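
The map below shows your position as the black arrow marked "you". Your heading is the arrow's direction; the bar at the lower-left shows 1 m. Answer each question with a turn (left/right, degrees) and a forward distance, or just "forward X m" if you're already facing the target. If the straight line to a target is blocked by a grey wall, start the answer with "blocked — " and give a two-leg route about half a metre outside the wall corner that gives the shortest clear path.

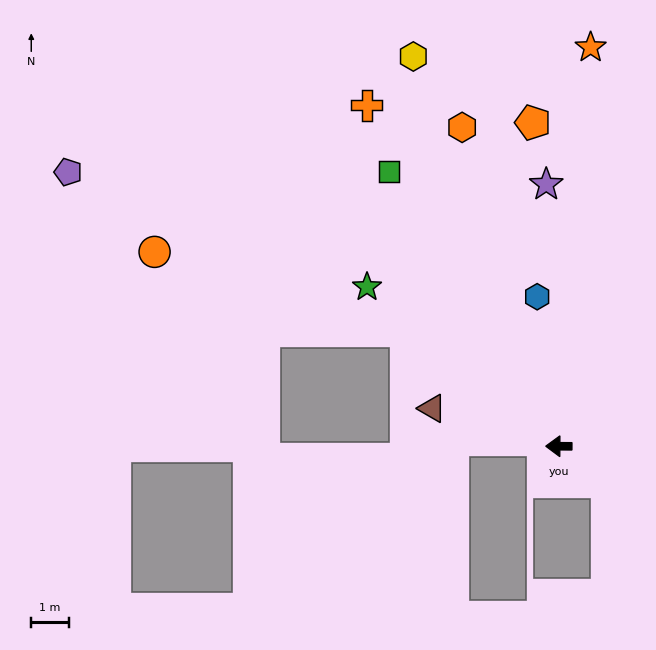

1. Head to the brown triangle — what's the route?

turn right 16°, forward 3.5 m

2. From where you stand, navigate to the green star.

turn right 39°, forward 6.7 m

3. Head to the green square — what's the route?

turn right 58°, forward 8.7 m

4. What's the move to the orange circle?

blocked — turn right 37°, forward 5.1 m, then turn left 20°, forward 7.1 m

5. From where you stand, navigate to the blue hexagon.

turn right 81°, forward 4.1 m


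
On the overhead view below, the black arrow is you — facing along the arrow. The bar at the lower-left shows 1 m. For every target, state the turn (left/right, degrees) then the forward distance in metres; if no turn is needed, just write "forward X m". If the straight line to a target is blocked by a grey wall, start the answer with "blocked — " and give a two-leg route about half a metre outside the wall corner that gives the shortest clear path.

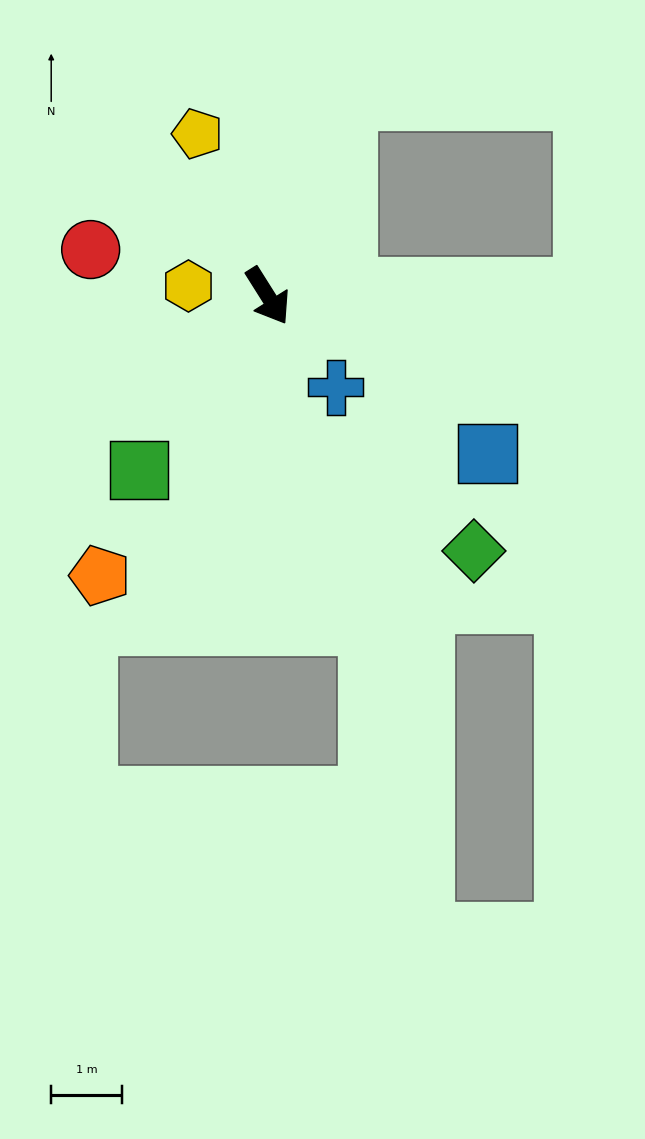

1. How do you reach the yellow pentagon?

turn left 171°, forward 2.5 m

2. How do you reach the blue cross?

turn left 5°, forward 1.6 m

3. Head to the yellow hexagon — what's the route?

turn right 129°, forward 1.1 m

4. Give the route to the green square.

turn right 69°, forward 3.1 m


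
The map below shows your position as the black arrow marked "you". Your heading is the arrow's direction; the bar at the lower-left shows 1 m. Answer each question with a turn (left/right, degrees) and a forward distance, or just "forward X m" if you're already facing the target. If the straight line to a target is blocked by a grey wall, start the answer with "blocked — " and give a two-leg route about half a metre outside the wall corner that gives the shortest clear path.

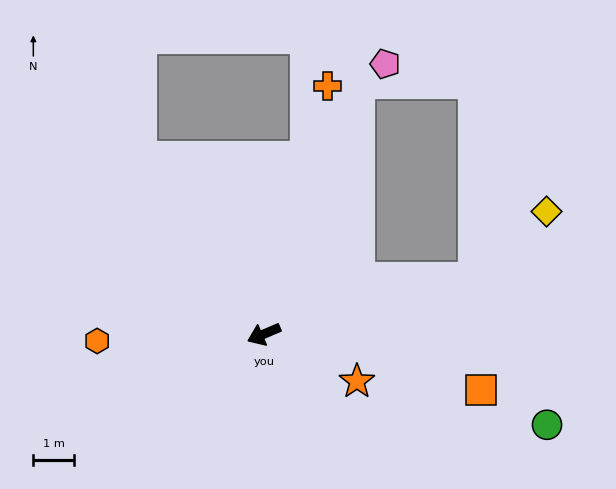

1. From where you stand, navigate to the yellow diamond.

blocked — turn left 172°, forward 5.4 m, then turn left 28°, forward 2.4 m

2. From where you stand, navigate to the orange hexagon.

turn right 21°, forward 4.1 m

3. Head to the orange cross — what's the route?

turn right 127°, forward 6.3 m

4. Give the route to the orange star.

turn left 130°, forward 2.6 m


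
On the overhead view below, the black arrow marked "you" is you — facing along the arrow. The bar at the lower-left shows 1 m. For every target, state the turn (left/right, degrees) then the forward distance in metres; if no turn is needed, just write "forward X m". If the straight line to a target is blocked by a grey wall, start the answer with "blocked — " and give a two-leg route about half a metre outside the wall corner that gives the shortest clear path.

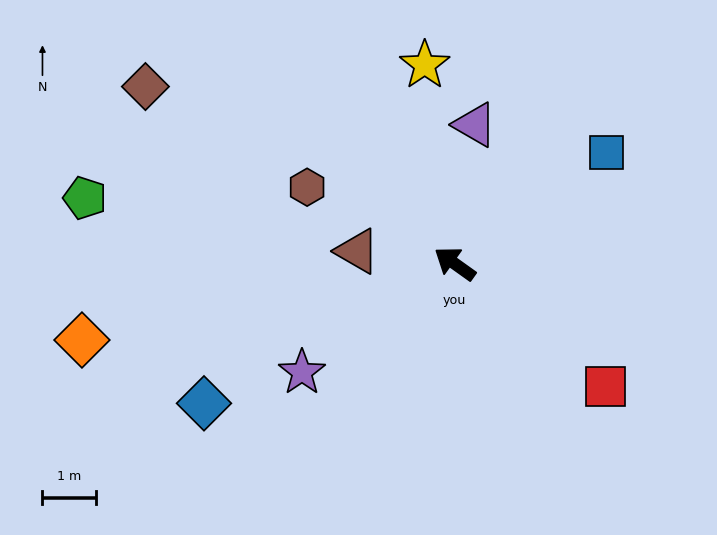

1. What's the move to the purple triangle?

turn right 63°, forward 2.6 m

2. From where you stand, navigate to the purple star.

turn left 71°, forward 3.5 m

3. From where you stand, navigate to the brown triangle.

turn left 28°, forward 1.8 m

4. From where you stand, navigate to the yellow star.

turn right 46°, forward 3.7 m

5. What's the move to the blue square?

turn right 108°, forward 3.5 m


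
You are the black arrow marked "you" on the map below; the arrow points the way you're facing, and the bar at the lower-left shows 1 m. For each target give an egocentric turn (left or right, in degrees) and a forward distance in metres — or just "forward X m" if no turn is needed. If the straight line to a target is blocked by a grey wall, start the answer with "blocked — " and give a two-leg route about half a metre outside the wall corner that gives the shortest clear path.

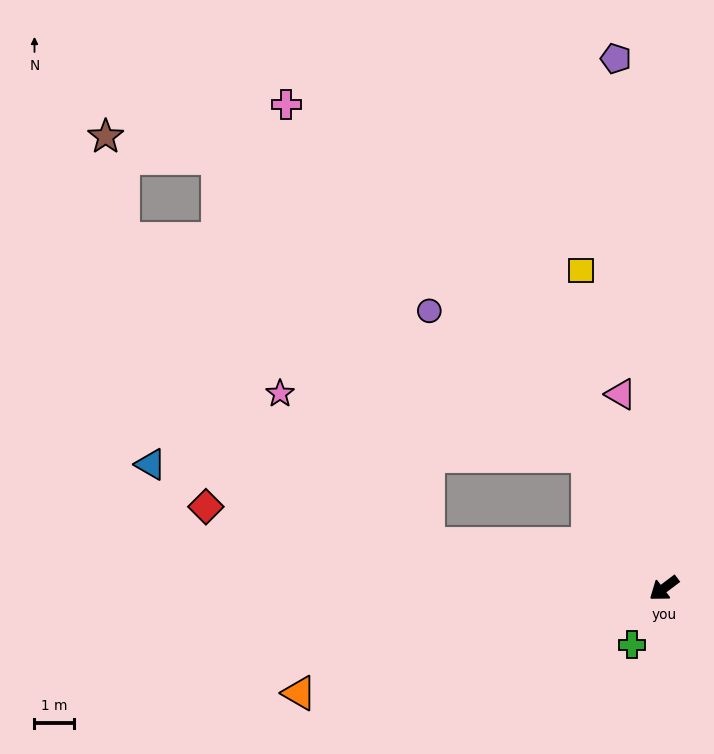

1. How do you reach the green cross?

turn left 24°, forward 1.7 m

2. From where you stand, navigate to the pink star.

blocked — turn right 48°, forward 6.1 m, then turn right 34°, forward 5.4 m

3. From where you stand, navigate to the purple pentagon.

turn right 122°, forward 13.5 m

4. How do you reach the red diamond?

turn right 47°, forward 11.8 m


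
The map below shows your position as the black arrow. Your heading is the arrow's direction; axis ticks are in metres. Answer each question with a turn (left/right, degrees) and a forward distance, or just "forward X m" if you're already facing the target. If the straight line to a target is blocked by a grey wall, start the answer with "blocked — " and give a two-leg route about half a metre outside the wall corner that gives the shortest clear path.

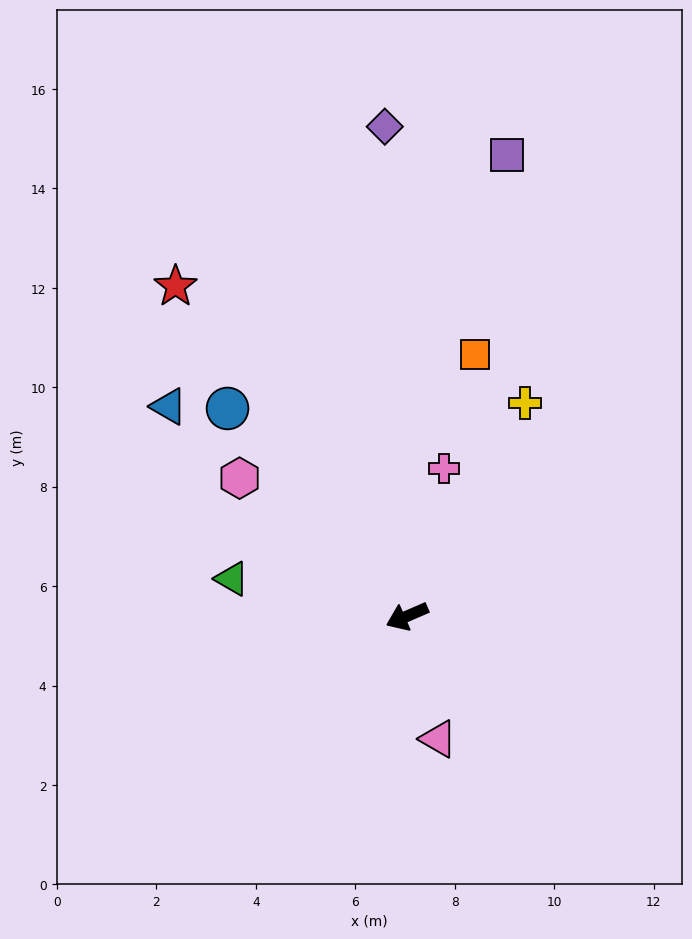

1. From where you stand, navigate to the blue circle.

turn right 73°, forward 5.5 m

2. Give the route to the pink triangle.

turn left 81°, forward 2.5 m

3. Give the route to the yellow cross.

turn right 142°, forward 4.9 m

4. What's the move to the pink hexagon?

turn right 63°, forward 4.4 m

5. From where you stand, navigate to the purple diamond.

turn right 111°, forward 9.9 m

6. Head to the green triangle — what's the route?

turn right 36°, forward 3.6 m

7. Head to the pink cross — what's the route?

turn right 127°, forward 3.1 m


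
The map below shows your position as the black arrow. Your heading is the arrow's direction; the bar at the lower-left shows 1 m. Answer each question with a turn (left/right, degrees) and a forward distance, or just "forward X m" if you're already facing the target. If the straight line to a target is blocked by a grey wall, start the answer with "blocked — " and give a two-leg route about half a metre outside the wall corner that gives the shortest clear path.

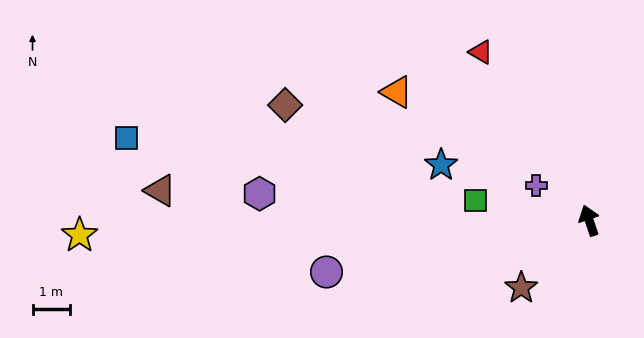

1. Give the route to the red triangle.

turn left 14°, forward 5.3 m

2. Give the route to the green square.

turn left 62°, forward 3.1 m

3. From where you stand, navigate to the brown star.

turn left 116°, forward 2.5 m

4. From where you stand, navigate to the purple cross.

turn left 38°, forward 1.7 m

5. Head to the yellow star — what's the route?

turn left 73°, forward 13.6 m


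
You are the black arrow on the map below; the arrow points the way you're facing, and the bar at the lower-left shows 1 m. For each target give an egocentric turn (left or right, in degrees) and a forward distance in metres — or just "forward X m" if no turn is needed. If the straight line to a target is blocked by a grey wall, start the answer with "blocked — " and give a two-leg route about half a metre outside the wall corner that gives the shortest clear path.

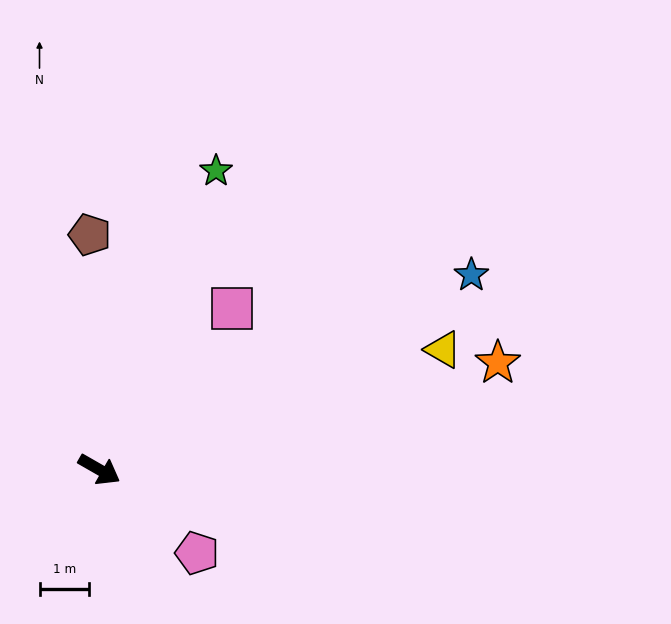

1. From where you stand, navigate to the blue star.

turn left 57°, forward 8.4 m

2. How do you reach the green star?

turn left 98°, forward 6.4 m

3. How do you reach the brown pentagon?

turn left 122°, forward 4.7 m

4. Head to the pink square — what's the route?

turn left 80°, forward 4.2 m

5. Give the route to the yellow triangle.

turn left 49°, forward 7.3 m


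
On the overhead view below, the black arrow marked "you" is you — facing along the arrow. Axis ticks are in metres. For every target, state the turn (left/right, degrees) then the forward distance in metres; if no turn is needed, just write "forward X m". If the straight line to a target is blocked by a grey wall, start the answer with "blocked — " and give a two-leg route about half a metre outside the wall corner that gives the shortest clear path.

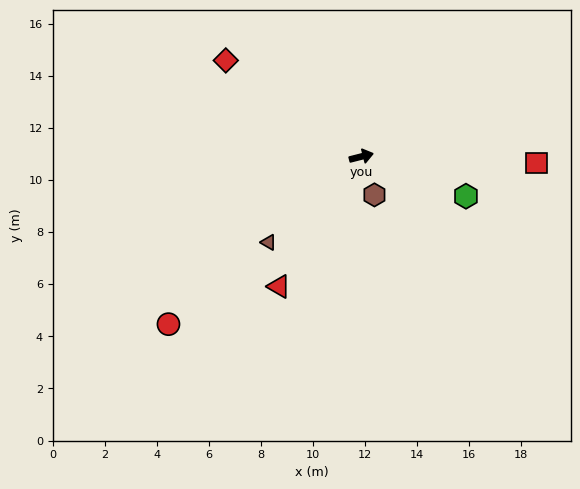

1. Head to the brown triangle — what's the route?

turn right 151°, forward 4.9 m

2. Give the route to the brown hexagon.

turn right 85°, forward 1.6 m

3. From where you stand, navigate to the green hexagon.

turn right 35°, forward 4.3 m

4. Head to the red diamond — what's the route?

turn left 130°, forward 6.4 m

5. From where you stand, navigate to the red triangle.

turn right 137°, forward 5.9 m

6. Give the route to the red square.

turn right 16°, forward 6.7 m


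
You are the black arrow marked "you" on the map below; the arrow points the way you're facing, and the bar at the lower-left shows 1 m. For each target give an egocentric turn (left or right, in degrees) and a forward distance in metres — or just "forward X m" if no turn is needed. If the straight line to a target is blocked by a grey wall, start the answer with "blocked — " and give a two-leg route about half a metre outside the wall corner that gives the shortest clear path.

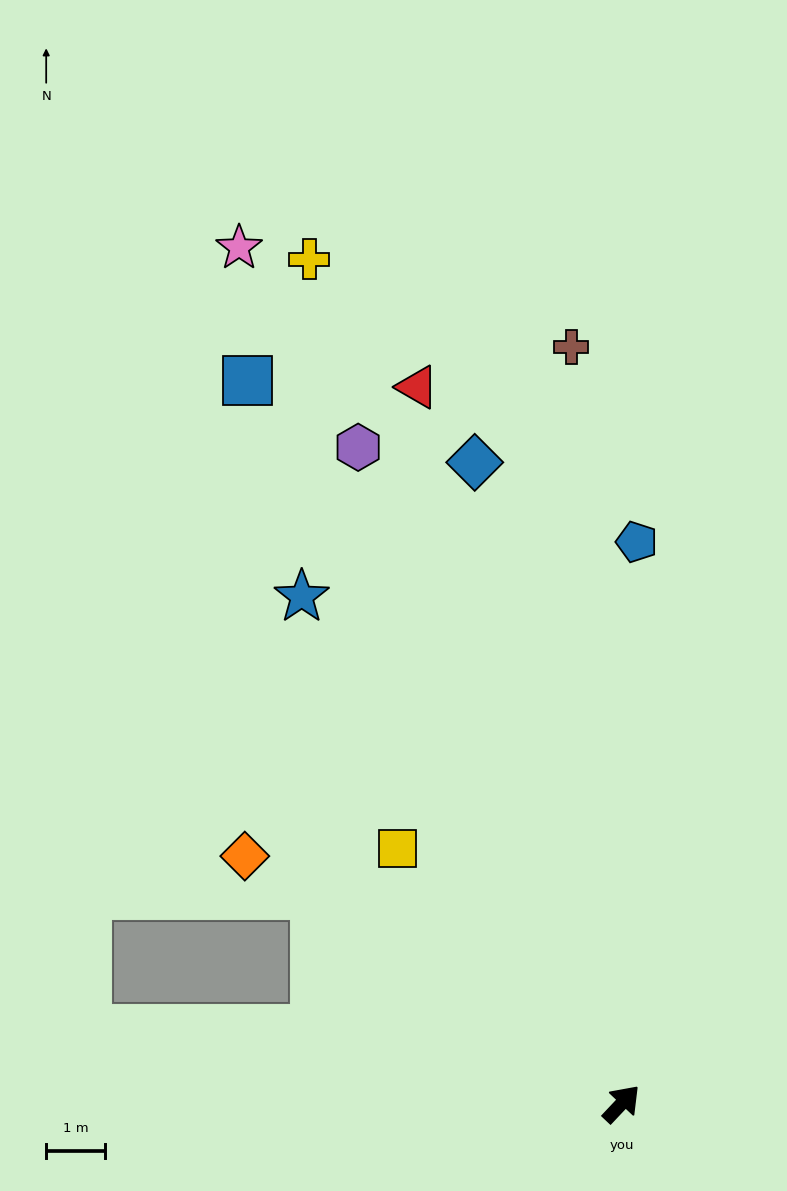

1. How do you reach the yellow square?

turn left 85°, forward 5.7 m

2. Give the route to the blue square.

turn left 71°, forward 13.7 m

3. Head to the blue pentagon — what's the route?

turn left 42°, forward 9.5 m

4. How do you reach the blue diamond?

turn left 56°, forward 11.1 m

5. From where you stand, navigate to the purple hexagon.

turn left 65°, forward 11.9 m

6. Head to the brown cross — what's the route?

turn left 47°, forward 12.8 m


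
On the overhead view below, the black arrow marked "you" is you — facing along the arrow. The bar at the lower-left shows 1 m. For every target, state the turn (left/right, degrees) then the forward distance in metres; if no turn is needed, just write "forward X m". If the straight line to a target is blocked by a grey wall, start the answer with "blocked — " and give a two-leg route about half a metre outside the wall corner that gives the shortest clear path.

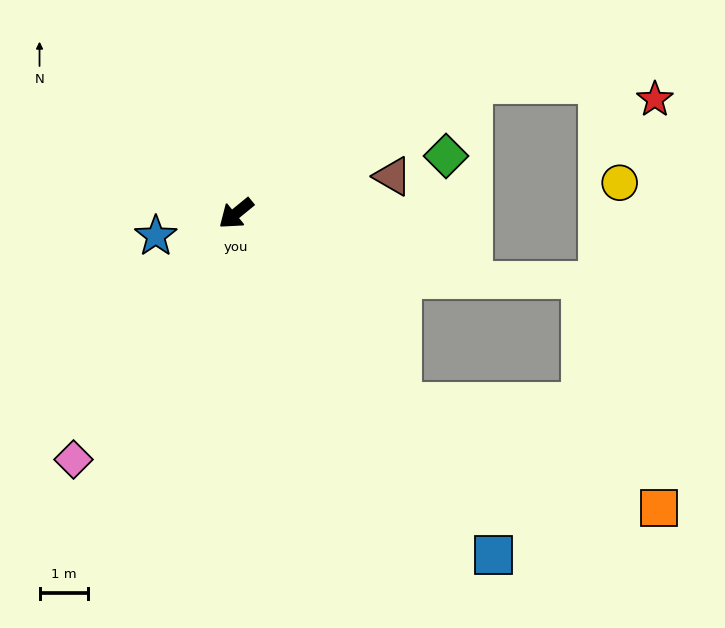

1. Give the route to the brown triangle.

turn left 154°, forward 3.3 m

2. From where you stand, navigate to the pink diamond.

turn left 17°, forward 6.1 m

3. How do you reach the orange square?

blocked — turn left 92°, forward 5.2 m, then turn left 27°, forward 5.8 m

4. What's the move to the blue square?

turn left 88°, forward 8.9 m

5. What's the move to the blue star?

turn right 24°, forward 1.7 m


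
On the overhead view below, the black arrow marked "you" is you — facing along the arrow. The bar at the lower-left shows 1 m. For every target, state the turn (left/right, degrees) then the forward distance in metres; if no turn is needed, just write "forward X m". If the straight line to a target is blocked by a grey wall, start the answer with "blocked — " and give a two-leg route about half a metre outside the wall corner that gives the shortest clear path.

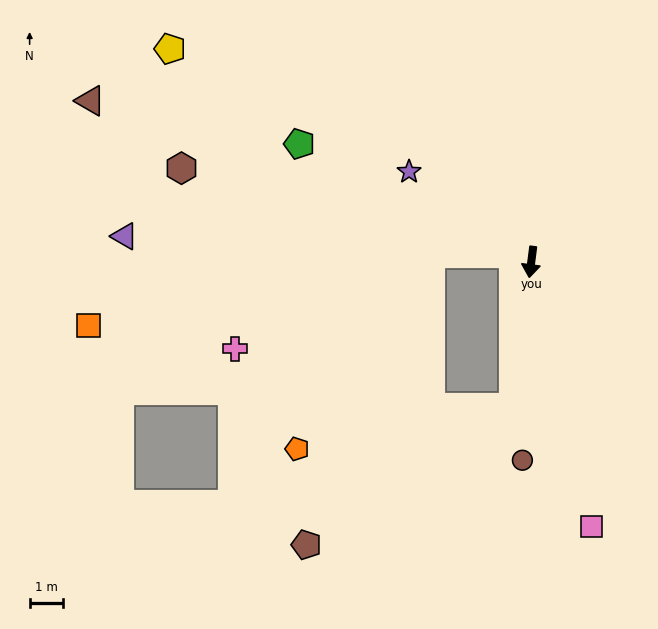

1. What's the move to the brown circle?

turn left 5°, forward 5.9 m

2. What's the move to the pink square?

turn left 20°, forward 8.1 m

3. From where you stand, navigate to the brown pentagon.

blocked — forward 4.3 m, then turn right 49°, forward 7.4 m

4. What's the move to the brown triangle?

turn right 103°, forward 14.0 m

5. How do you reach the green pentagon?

turn right 110°, forward 7.7 m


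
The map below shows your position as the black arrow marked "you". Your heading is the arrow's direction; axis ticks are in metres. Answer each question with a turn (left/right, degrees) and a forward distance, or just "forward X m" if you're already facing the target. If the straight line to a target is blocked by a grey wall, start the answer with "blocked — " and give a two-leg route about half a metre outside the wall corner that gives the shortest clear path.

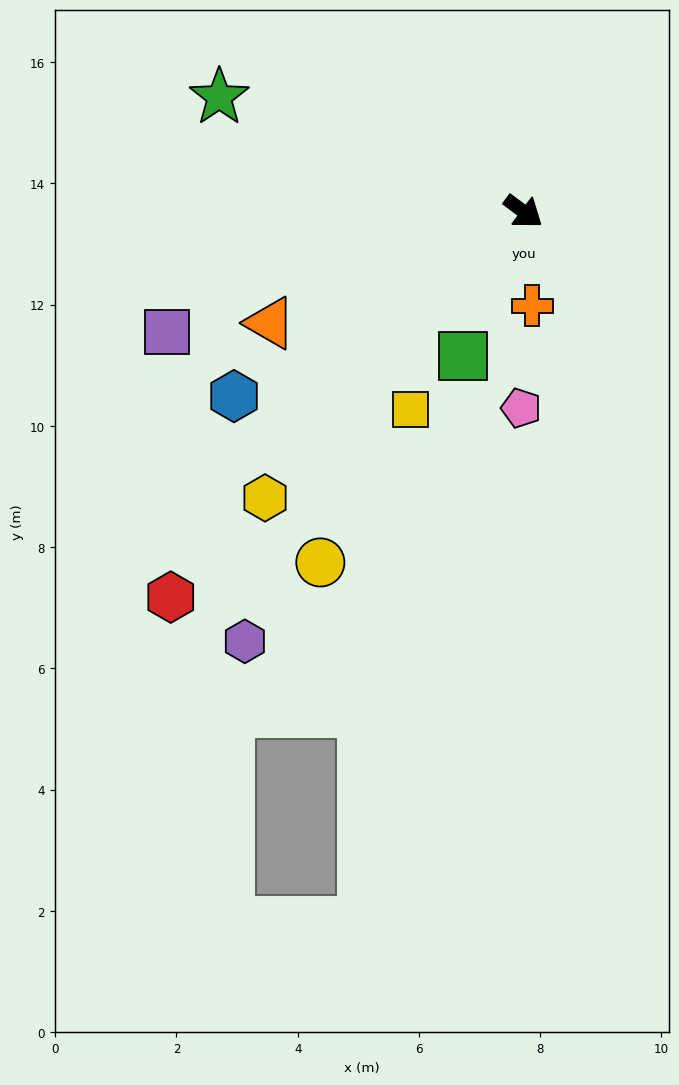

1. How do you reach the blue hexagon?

turn right 111°, forward 5.7 m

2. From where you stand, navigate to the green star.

turn right 164°, forward 5.4 m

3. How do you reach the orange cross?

turn right 48°, forward 1.6 m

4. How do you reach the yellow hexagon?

turn right 95°, forward 6.4 m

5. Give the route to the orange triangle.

turn right 120°, forward 4.6 m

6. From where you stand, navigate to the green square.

turn right 76°, forward 2.6 m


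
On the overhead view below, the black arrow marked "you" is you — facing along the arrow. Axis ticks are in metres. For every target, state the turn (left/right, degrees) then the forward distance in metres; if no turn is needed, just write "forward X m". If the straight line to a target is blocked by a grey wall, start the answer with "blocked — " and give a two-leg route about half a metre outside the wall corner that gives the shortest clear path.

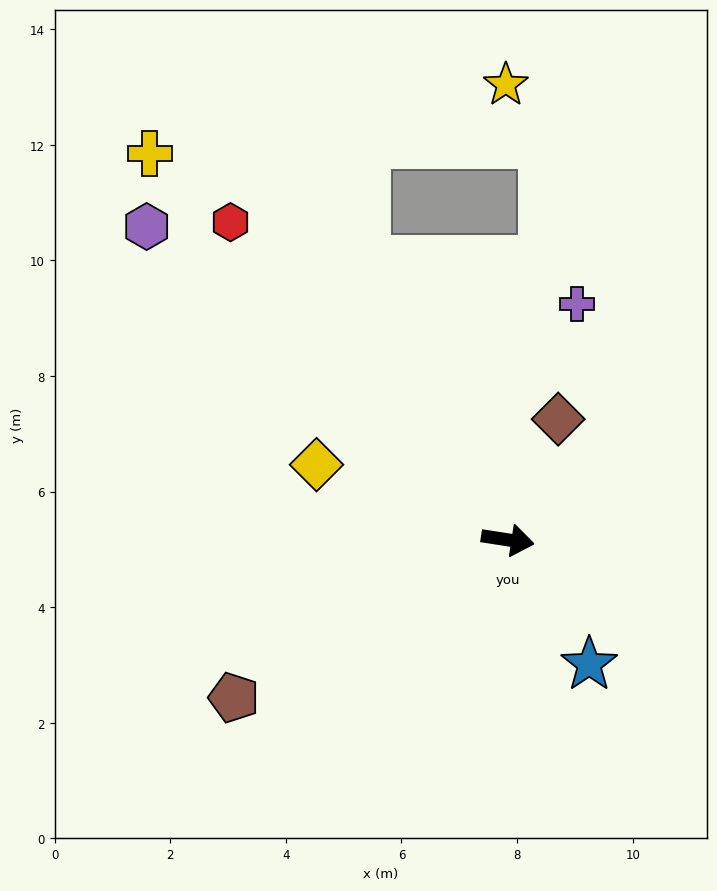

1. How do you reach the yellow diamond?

turn left 167°, forward 3.6 m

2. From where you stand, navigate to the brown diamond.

turn left 76°, forward 2.3 m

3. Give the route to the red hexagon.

turn left 140°, forward 7.3 m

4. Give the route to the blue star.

turn right 48°, forward 2.6 m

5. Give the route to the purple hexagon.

turn left 148°, forward 8.3 m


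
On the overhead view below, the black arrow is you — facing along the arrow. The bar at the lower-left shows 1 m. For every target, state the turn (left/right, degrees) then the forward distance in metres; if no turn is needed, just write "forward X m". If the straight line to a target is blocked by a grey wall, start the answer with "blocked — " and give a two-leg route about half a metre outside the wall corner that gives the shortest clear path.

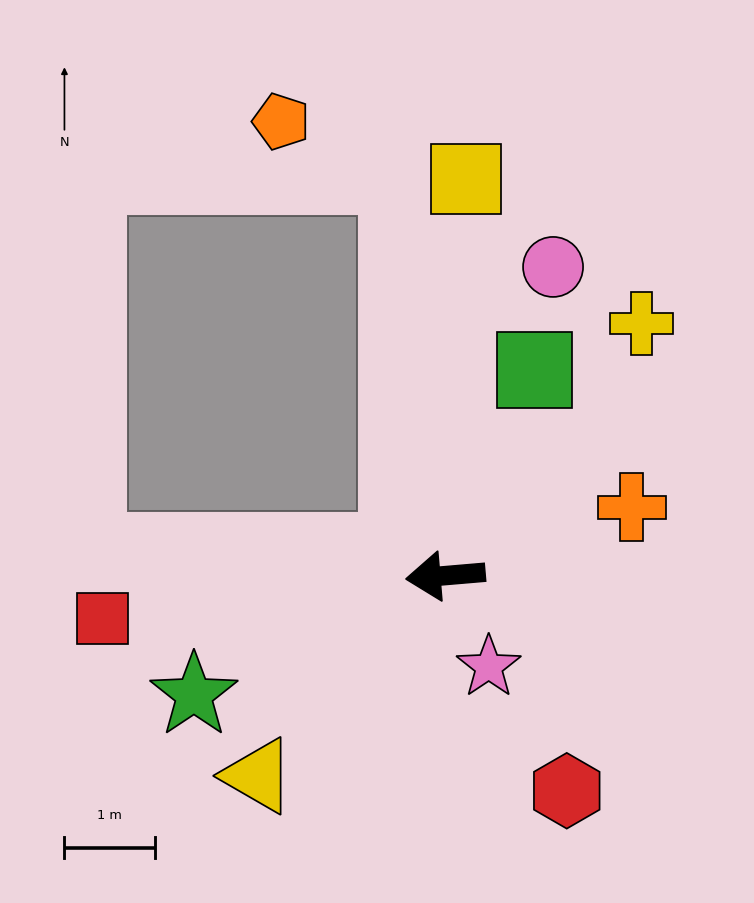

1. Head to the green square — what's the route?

turn right 118°, forward 2.5 m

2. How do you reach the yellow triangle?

turn left 42°, forward 3.0 m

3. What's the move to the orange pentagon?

blocked — turn right 88°, forward 4.5 m, then turn left 58°, forward 1.4 m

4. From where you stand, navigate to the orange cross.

turn right 165°, forward 2.2 m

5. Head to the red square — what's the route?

turn left 2°, forward 3.8 m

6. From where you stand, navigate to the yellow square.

turn right 98°, forward 4.4 m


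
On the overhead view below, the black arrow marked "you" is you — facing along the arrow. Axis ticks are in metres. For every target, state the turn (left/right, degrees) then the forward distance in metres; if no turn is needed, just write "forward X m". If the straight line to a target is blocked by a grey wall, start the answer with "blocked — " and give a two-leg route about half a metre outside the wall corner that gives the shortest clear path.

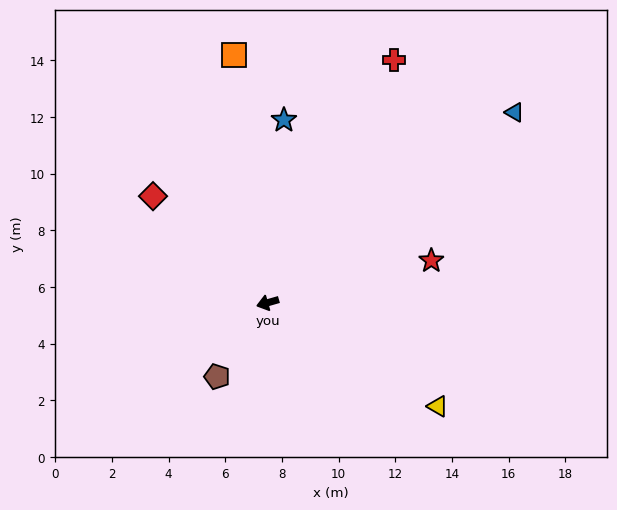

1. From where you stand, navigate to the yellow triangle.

turn left 133°, forward 7.0 m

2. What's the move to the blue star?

turn right 111°, forward 6.5 m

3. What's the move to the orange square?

turn right 98°, forward 8.8 m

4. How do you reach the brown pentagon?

turn left 40°, forward 3.2 m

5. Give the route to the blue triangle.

turn right 158°, forward 11.0 m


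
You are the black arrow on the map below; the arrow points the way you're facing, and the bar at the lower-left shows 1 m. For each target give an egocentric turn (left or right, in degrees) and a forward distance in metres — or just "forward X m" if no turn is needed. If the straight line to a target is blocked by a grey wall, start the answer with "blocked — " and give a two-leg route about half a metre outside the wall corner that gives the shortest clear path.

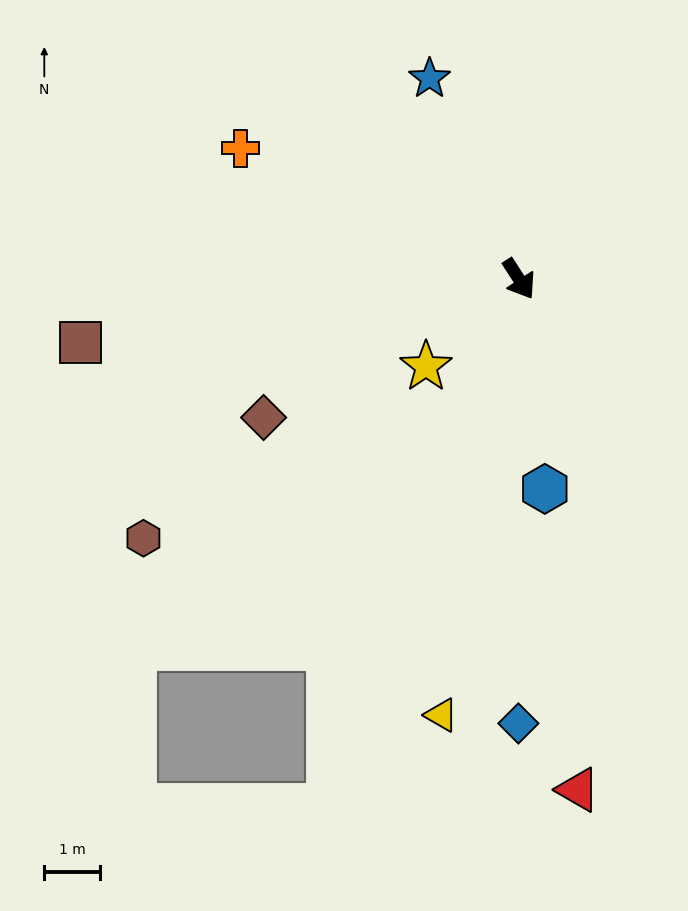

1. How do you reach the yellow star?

turn right 80°, forward 2.3 m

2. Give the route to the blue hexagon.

turn right 26°, forward 3.8 m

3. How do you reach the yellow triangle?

turn right 43°, forward 8.0 m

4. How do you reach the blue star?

turn left 171°, forward 4.0 m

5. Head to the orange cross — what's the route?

turn right 148°, forward 5.6 m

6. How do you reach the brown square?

turn right 115°, forward 8.0 m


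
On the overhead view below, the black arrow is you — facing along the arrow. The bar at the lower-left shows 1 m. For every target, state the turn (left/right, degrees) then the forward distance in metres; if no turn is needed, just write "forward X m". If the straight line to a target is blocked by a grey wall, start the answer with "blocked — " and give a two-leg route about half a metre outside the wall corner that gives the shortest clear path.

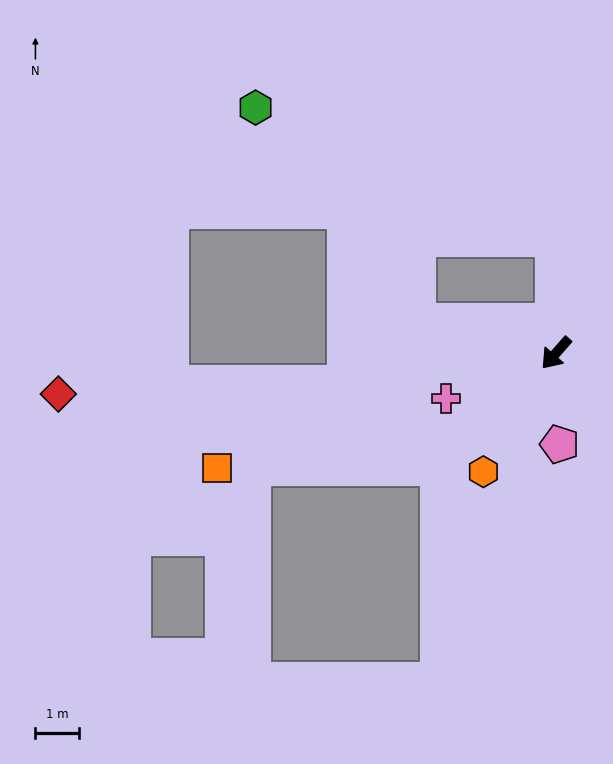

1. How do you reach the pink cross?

turn right 26°, forward 2.7 m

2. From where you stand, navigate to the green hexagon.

blocked — turn right 137°, forward 2.6 m, then turn left 64°, forward 7.5 m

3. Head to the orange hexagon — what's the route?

turn left 10°, forward 3.2 m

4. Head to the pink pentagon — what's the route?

turn left 43°, forward 2.1 m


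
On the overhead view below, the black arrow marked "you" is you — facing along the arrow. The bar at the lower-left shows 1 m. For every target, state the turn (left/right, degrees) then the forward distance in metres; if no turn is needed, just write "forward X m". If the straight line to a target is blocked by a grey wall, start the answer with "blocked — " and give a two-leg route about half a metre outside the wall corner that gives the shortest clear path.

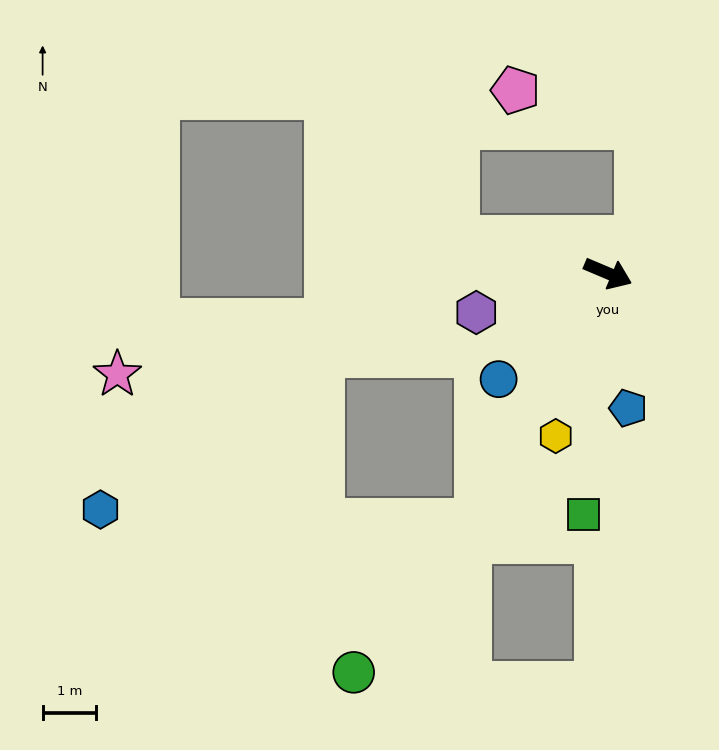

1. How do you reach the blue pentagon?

turn right 59°, forward 2.5 m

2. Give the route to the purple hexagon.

turn right 141°, forward 2.6 m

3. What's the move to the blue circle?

turn right 113°, forward 2.8 m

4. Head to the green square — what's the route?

turn right 73°, forward 4.5 m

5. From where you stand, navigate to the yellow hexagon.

turn right 85°, forward 3.2 m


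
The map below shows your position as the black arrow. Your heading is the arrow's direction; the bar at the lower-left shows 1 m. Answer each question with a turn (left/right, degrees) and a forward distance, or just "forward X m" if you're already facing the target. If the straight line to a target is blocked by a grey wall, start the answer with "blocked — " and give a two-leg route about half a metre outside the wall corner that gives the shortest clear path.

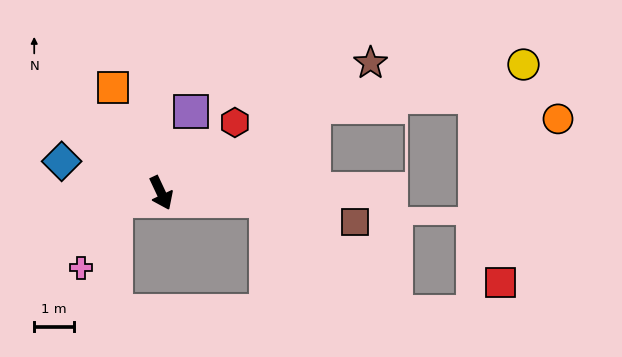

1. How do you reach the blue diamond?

turn right 133°, forward 2.6 m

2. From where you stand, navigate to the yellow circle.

blocked — turn left 94°, forward 4.4 m, then turn right 18°, forward 5.4 m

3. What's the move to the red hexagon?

turn left 109°, forward 2.6 m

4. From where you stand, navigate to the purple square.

turn left 135°, forward 2.2 m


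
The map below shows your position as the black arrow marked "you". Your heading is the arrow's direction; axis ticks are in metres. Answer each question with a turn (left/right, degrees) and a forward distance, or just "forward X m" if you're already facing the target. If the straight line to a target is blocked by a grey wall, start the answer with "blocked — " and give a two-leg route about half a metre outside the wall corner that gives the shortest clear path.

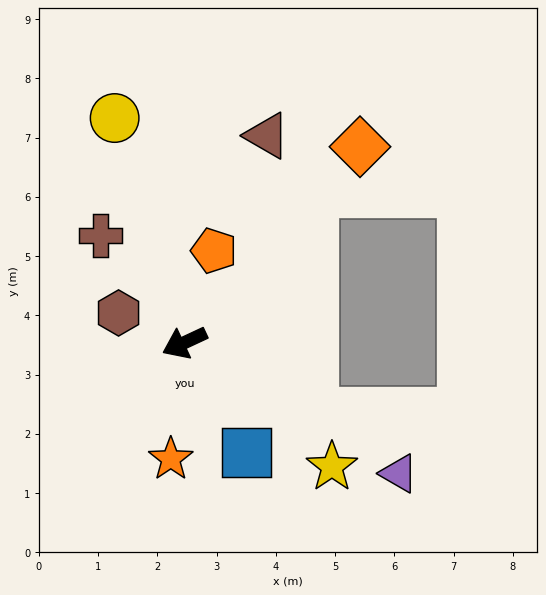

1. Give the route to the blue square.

turn left 95°, forward 2.1 m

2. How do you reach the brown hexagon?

turn right 49°, forward 1.2 m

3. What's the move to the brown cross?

turn right 77°, forward 2.3 m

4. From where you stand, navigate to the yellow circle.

turn right 98°, forward 4.0 m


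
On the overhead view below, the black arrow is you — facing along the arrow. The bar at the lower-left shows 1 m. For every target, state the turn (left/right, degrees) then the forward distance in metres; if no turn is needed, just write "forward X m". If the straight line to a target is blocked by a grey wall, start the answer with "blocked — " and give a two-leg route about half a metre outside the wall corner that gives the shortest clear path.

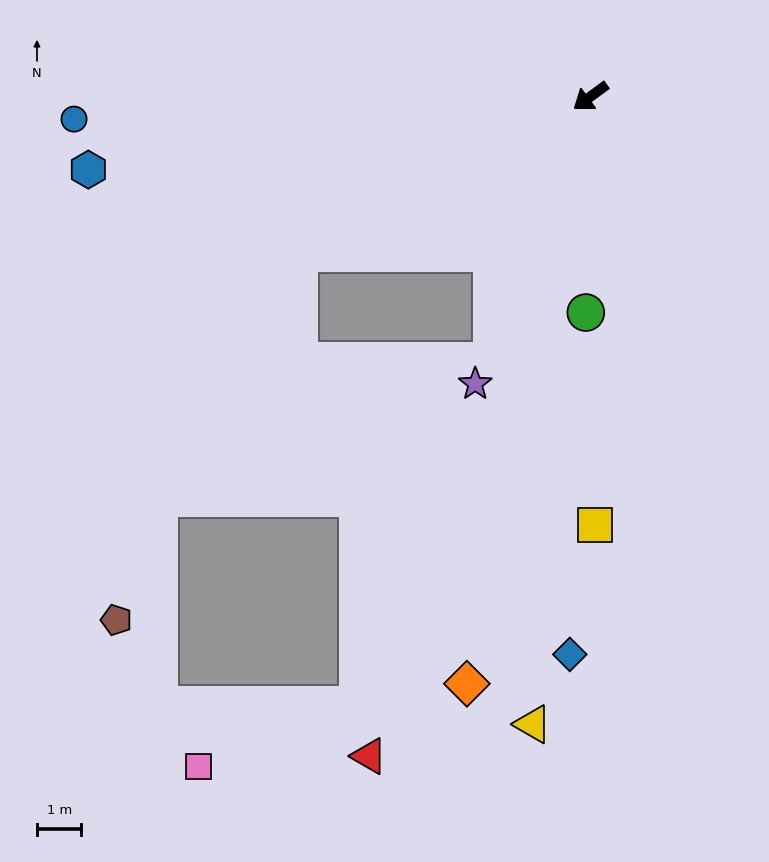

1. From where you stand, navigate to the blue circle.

turn right 34°, forward 11.7 m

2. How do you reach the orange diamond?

turn left 42°, forward 13.5 m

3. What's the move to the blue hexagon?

turn right 28°, forward 11.4 m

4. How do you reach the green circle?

turn left 53°, forward 4.9 m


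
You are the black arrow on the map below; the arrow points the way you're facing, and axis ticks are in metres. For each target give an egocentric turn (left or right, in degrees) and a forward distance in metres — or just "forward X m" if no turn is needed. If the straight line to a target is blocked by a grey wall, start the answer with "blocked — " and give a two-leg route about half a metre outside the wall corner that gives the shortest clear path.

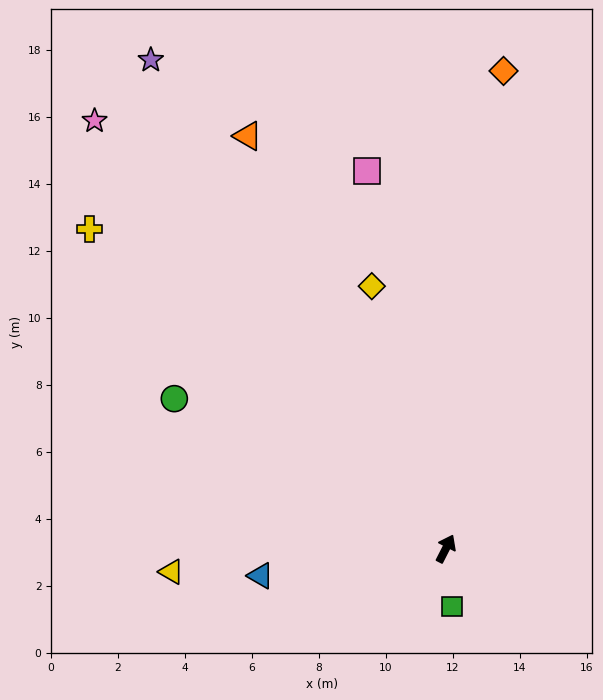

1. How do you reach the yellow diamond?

turn left 43°, forward 8.1 m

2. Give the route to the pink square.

turn left 39°, forward 11.5 m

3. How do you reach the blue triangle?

turn left 125°, forward 5.6 m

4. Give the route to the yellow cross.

turn left 75°, forward 14.3 m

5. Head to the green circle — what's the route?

turn left 88°, forward 9.3 m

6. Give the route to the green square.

turn right 147°, forward 1.7 m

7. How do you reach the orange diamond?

turn left 20°, forward 14.4 m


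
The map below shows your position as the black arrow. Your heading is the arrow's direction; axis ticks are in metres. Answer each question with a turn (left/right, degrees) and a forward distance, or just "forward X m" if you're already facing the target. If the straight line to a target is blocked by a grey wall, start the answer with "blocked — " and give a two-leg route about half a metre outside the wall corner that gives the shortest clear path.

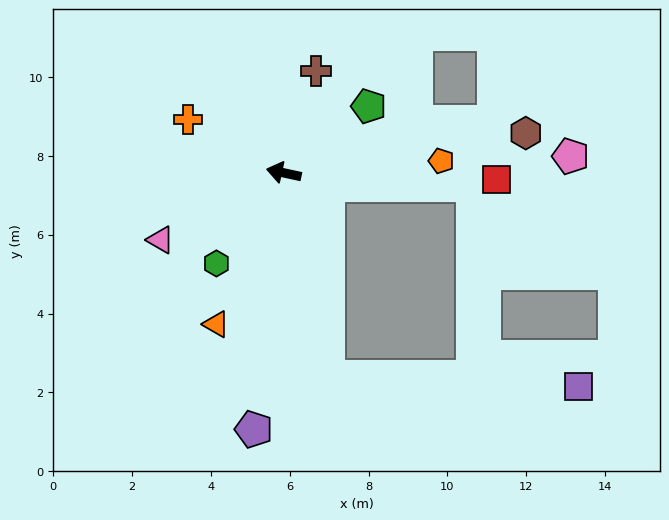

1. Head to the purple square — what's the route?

blocked — turn left 115°, forward 5.3 m, then turn left 75°, forward 6.4 m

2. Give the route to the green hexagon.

turn left 66°, forward 2.9 m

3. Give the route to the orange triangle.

turn left 78°, forward 4.2 m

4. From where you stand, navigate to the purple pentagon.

turn left 96°, forward 6.5 m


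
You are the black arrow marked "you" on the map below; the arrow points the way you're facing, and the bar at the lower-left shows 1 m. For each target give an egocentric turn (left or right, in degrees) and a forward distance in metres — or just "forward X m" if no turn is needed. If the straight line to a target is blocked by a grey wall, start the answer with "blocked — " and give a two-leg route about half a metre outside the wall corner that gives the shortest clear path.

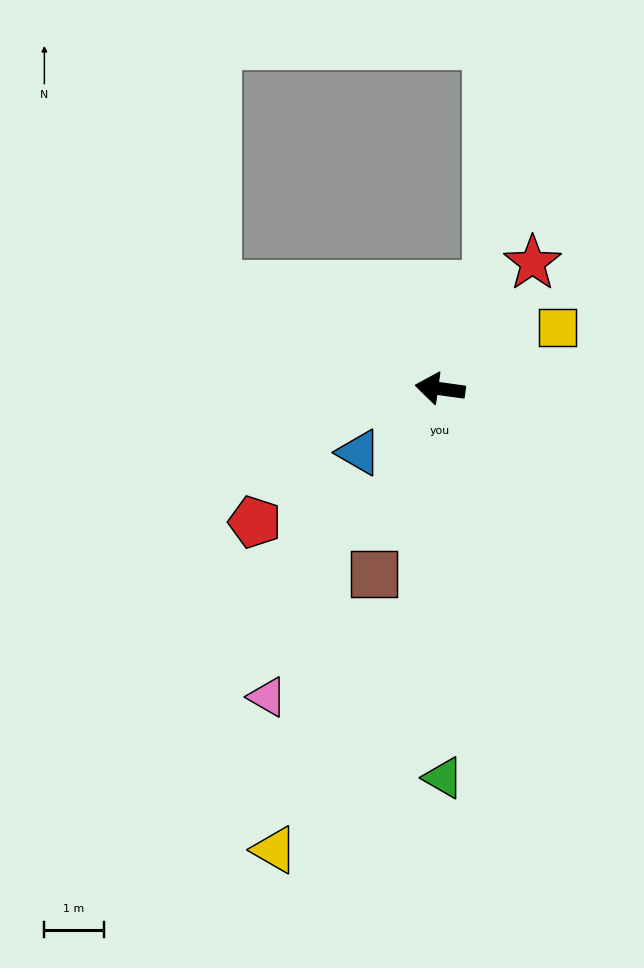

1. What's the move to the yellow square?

turn right 145°, forward 2.2 m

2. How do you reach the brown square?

turn left 78°, forward 3.3 m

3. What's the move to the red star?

turn right 118°, forward 2.6 m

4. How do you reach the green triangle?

turn left 98°, forward 6.6 m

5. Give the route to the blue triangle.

turn left 46°, forward 1.7 m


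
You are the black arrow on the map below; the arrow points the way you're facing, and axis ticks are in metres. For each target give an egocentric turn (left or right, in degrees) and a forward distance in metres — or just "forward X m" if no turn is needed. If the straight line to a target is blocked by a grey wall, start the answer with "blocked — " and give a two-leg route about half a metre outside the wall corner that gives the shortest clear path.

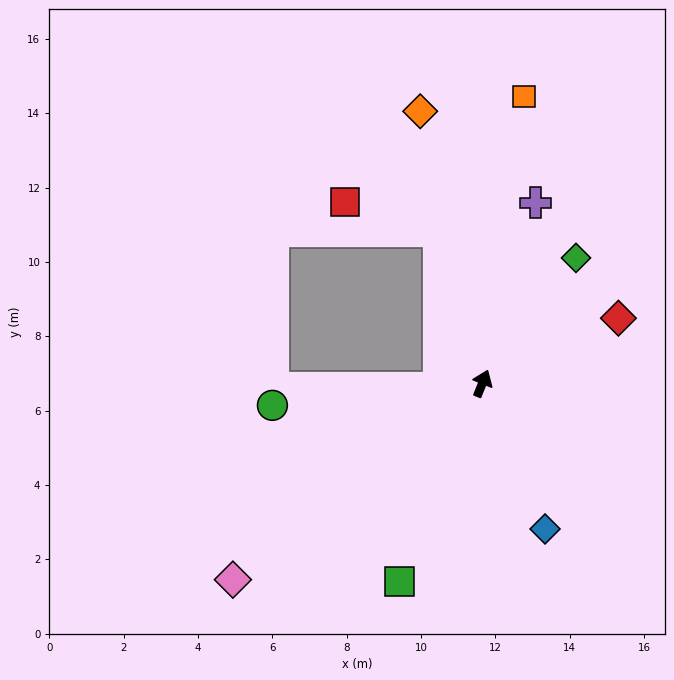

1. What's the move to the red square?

blocked — turn left 38°, forward 4.3 m, then turn left 57°, forward 2.6 m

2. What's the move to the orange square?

turn left 14°, forward 7.8 m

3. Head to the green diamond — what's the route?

turn right 15°, forward 4.2 m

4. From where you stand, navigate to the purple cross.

turn left 6°, forward 5.1 m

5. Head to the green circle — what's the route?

turn left 118°, forward 5.7 m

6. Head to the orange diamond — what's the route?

turn left 35°, forward 7.5 m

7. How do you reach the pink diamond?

turn left 150°, forward 8.5 m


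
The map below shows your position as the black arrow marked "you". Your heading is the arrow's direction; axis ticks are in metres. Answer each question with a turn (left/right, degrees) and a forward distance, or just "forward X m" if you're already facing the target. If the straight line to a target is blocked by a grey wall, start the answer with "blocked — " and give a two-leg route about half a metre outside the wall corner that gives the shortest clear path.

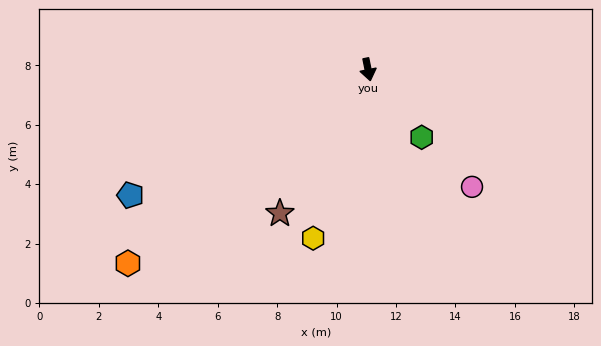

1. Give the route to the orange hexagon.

turn right 63°, forward 10.4 m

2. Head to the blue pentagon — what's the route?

turn right 74°, forward 9.0 m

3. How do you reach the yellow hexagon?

turn right 29°, forward 6.0 m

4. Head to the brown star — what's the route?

turn right 43°, forward 5.7 m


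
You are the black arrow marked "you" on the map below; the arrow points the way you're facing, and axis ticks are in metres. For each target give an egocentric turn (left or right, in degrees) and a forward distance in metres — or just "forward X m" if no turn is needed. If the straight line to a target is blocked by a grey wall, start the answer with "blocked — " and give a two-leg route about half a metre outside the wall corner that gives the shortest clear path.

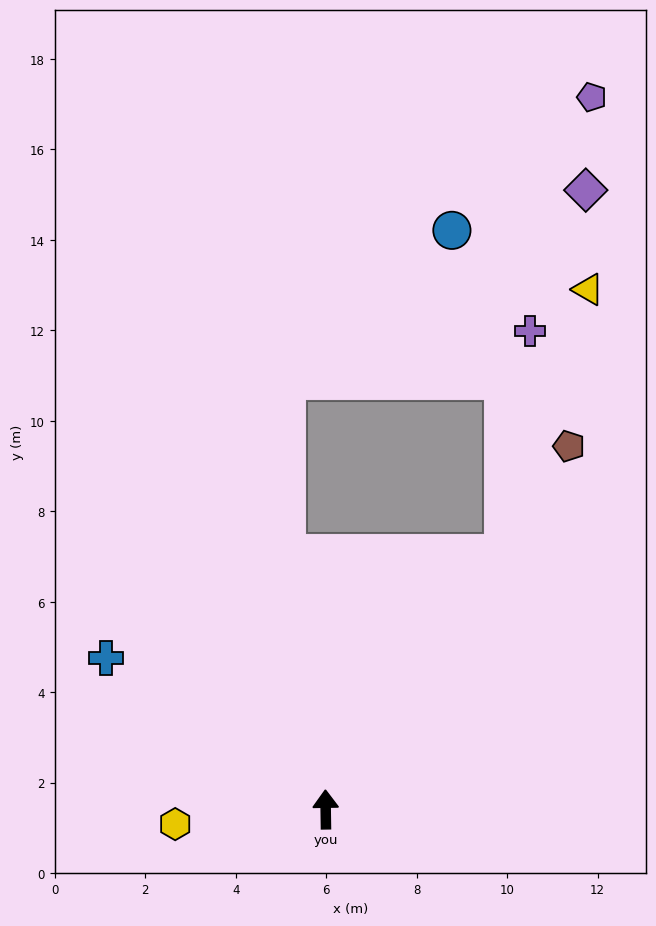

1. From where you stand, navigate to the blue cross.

turn left 55°, forward 5.9 m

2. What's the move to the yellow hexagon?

turn left 95°, forward 3.3 m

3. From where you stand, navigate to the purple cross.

blocked — turn right 36°, forward 6.9 m, then turn left 29°, forward 4.9 m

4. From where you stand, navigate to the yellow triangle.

blocked — turn right 36°, forward 6.9 m, then turn left 17°, forward 6.1 m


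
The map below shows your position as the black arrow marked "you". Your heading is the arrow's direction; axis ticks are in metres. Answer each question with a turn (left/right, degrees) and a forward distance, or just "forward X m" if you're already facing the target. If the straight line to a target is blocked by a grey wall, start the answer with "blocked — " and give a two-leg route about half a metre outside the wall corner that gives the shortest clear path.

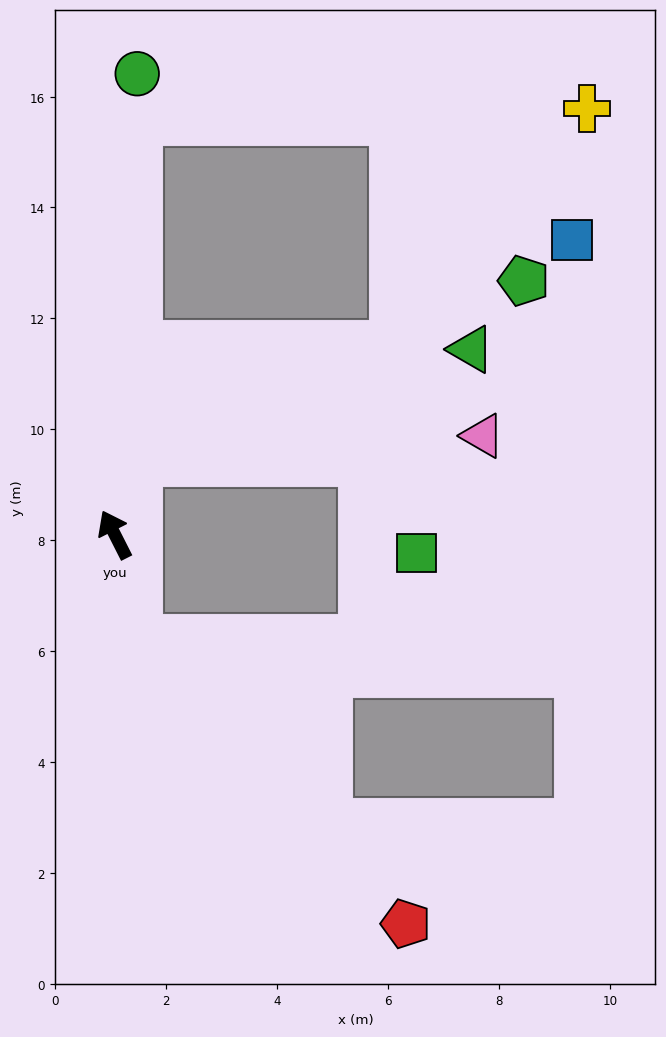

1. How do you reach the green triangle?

blocked — turn right 45°, forward 1.4 m, then turn right 53°, forward 6.3 m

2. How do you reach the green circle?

turn right 30°, forward 8.3 m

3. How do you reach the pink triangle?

blocked — turn right 45°, forward 1.4 m, then turn right 67°, forward 6.2 m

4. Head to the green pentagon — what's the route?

blocked — turn right 45°, forward 1.4 m, then turn right 47°, forward 7.7 m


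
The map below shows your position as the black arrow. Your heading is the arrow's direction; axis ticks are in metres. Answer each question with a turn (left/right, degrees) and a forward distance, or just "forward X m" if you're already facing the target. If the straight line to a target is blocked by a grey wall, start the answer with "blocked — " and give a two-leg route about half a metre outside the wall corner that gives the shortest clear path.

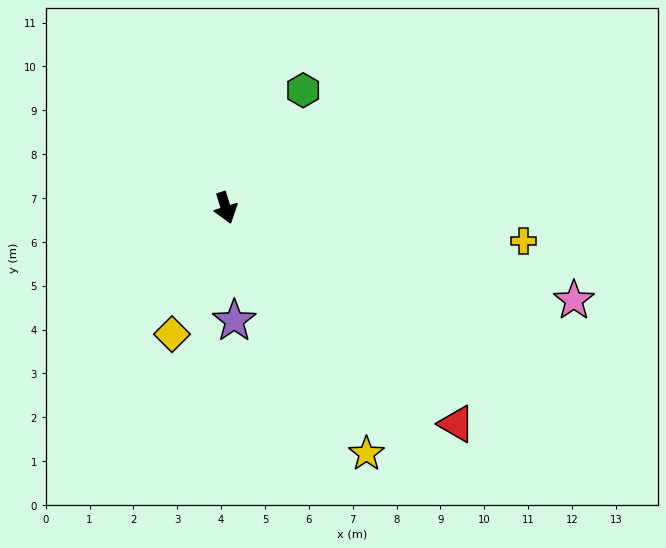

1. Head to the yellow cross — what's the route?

turn left 66°, forward 6.8 m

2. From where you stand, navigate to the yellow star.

turn left 12°, forward 6.5 m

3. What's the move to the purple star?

turn right 13°, forward 2.6 m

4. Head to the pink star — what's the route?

turn left 58°, forward 8.2 m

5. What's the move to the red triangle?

turn left 30°, forward 7.2 m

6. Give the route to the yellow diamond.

turn right 40°, forward 3.1 m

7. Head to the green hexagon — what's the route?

turn left 129°, forward 3.2 m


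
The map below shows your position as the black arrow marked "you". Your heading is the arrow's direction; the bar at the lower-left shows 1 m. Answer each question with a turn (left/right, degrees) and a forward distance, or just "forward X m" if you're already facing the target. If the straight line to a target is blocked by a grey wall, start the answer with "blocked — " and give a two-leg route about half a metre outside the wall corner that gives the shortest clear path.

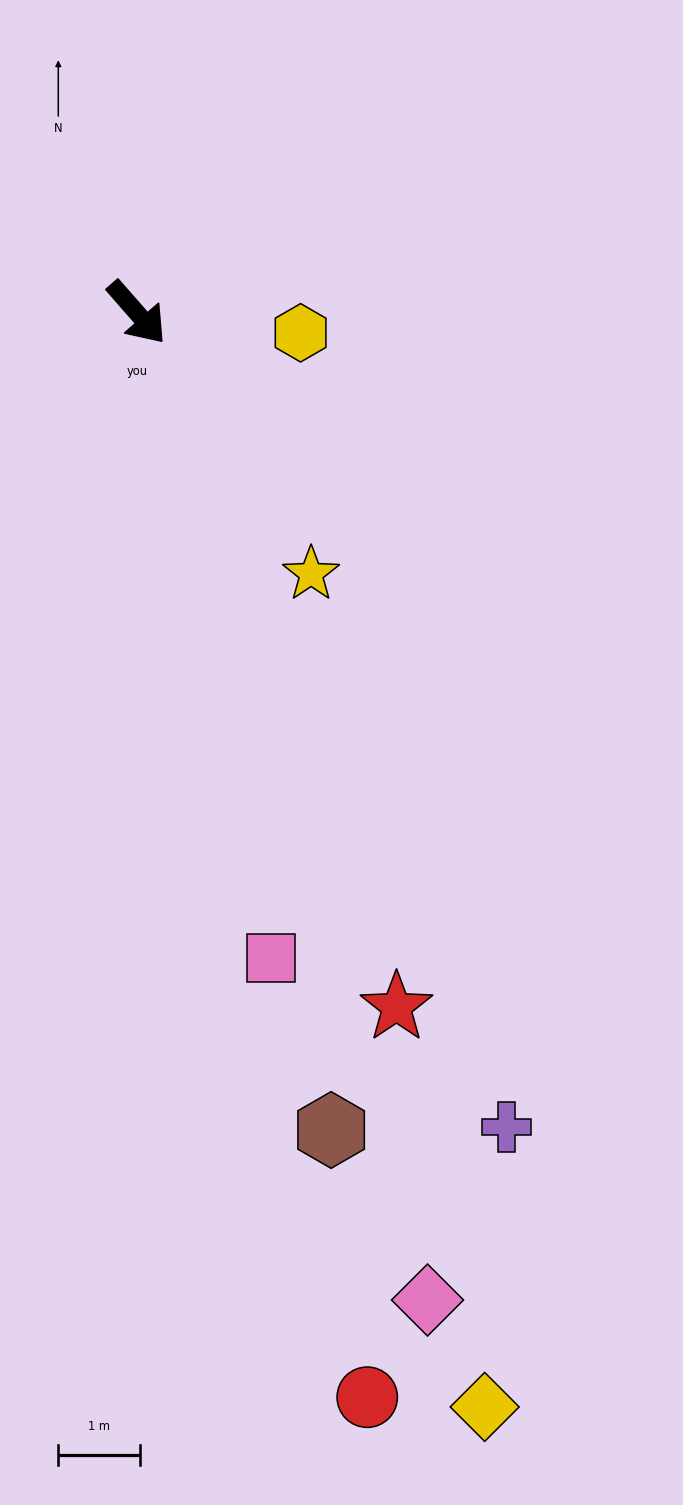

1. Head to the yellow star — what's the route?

turn right 7°, forward 3.8 m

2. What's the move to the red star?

turn right 21°, forward 9.1 m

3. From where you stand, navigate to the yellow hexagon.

turn left 42°, forward 2.0 m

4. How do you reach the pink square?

turn right 29°, forward 8.1 m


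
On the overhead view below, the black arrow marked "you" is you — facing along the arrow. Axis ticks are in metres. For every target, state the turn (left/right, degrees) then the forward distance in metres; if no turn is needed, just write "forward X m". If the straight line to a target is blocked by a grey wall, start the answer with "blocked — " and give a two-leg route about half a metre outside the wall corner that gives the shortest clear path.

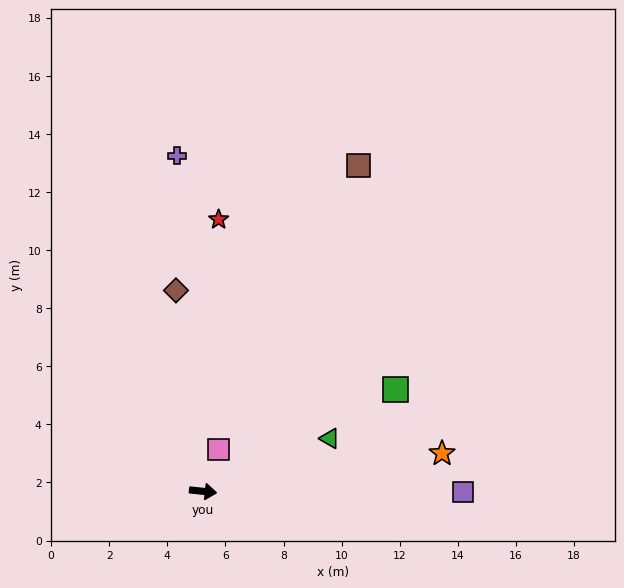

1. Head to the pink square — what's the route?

turn left 75°, forward 1.5 m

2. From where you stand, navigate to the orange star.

turn left 15°, forward 8.3 m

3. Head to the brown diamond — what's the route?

turn left 104°, forward 7.0 m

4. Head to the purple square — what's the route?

turn left 6°, forward 9.0 m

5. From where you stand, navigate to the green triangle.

turn left 29°, forward 4.7 m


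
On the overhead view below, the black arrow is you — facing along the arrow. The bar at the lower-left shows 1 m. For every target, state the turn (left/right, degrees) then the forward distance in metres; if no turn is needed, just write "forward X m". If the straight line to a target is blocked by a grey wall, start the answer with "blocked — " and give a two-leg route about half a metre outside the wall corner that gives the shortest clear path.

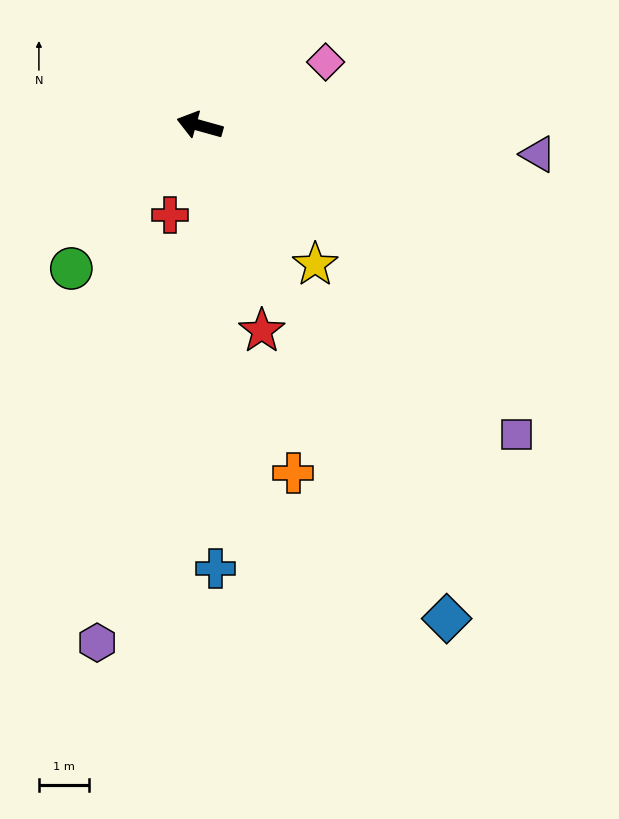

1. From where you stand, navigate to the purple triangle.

turn right 169°, forward 6.8 m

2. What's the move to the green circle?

turn left 64°, forward 3.9 m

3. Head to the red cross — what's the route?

turn left 87°, forward 1.9 m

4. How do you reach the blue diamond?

turn left 132°, forward 11.1 m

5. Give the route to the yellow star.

turn left 145°, forward 3.6 m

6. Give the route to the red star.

turn left 122°, forward 4.3 m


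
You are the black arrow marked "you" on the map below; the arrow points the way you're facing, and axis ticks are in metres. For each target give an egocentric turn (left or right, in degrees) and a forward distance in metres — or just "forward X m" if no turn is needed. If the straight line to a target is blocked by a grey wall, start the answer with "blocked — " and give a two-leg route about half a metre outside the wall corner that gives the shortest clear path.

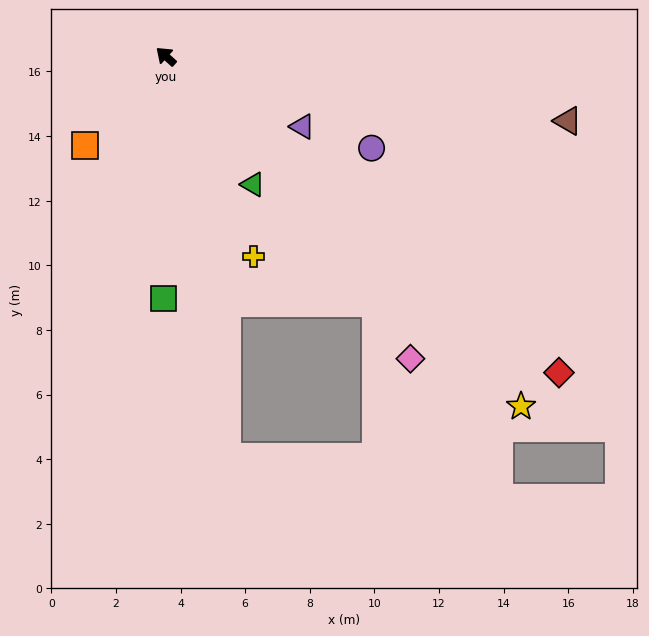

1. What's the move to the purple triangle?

turn right 165°, forward 4.7 m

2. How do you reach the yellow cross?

turn left 156°, forward 6.8 m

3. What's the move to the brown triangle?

turn right 147°, forward 12.6 m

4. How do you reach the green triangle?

turn left 166°, forward 4.8 m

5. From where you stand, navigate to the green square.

turn left 131°, forward 7.5 m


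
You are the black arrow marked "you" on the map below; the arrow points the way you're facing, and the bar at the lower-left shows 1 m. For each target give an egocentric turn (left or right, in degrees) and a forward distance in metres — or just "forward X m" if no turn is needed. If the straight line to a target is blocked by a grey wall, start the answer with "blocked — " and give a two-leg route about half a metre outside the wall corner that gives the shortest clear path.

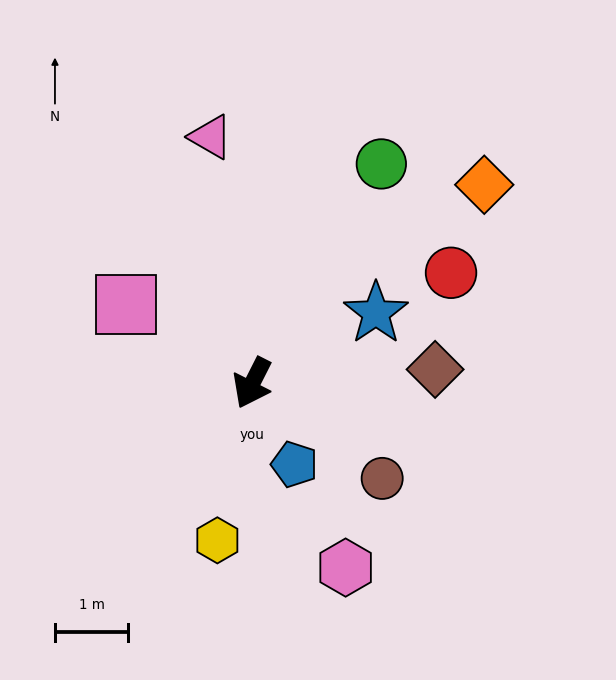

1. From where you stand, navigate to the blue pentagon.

turn left 54°, forward 1.2 m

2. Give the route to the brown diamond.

turn left 121°, forward 2.5 m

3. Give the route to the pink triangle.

turn right 144°, forward 3.4 m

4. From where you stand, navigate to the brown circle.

turn left 81°, forward 2.2 m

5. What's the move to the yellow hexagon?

turn left 14°, forward 2.2 m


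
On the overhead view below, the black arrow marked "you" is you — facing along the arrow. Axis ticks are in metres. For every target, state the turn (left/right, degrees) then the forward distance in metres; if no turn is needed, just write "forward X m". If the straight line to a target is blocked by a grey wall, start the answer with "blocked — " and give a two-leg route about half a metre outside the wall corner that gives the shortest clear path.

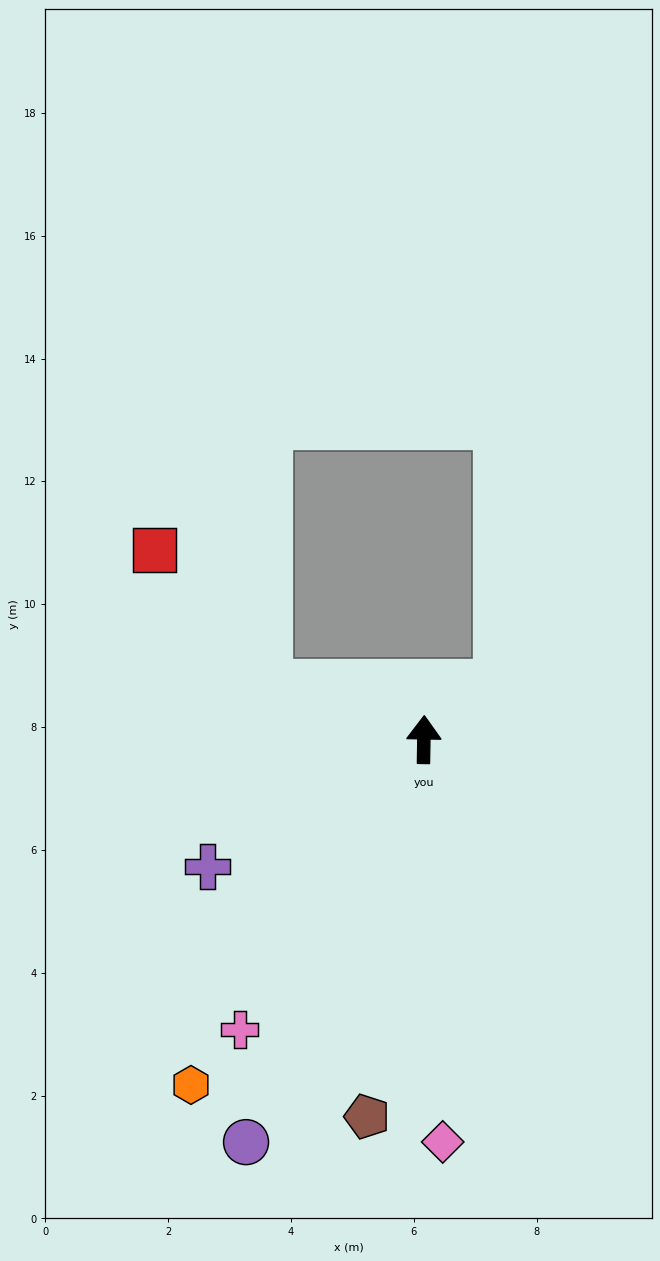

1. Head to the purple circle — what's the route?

turn left 157°, forward 7.2 m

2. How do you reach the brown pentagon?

turn left 172°, forward 6.2 m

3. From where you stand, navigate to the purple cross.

turn left 121°, forward 4.1 m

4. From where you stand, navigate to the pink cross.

turn left 149°, forward 5.6 m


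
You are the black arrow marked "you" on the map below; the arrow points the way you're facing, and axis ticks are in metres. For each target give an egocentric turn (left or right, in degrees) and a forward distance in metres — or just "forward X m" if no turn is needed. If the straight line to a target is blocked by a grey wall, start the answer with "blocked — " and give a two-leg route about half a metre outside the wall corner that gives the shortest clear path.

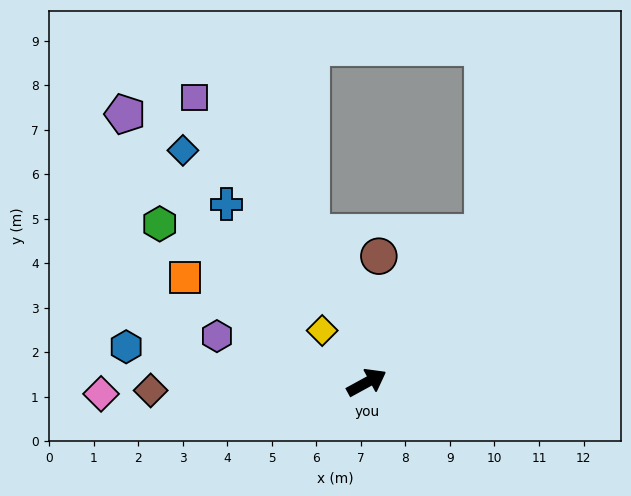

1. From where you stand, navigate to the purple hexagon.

turn left 134°, forward 3.5 m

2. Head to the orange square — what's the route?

turn left 121°, forward 4.7 m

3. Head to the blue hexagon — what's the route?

turn left 143°, forward 5.5 m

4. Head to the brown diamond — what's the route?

turn left 153°, forward 4.9 m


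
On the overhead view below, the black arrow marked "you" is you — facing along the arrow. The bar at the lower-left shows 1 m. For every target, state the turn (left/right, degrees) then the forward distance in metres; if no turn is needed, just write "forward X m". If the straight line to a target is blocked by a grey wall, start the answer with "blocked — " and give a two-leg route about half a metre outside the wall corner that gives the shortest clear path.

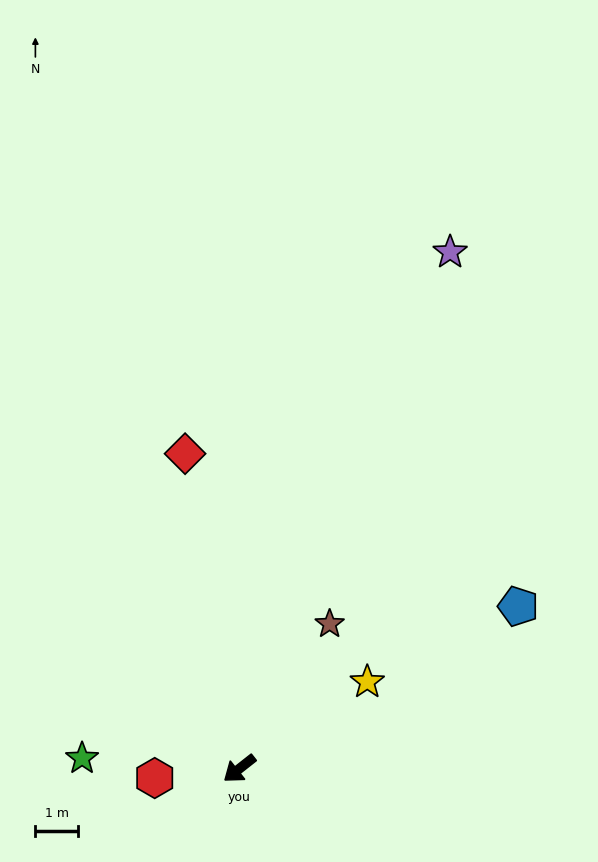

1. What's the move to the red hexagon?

turn right 32°, forward 2.0 m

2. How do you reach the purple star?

turn right 150°, forward 13.2 m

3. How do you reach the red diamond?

turn right 118°, forward 7.6 m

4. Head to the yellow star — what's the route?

turn left 176°, forward 3.7 m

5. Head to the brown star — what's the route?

turn right 160°, forward 4.0 m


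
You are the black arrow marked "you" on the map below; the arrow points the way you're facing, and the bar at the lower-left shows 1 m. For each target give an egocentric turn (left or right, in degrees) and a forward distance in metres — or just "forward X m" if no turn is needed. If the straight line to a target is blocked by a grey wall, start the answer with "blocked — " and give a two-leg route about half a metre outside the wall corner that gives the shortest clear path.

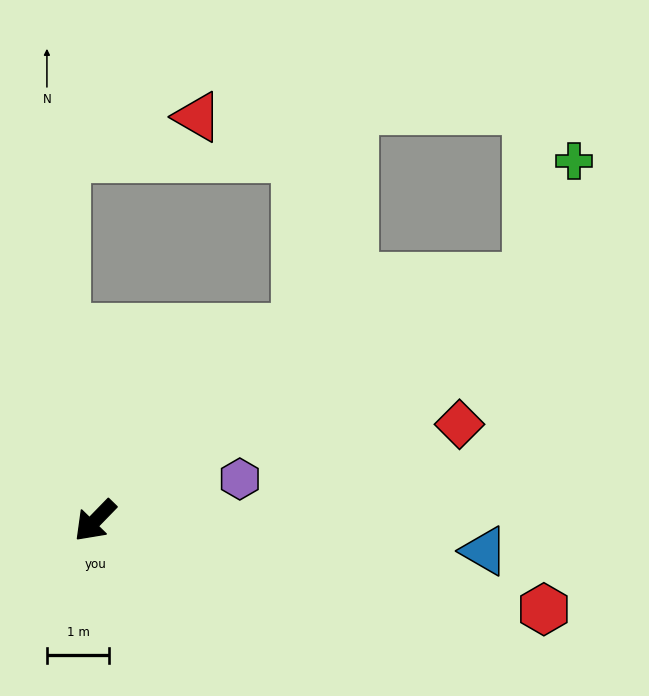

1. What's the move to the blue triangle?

turn left 130°, forward 6.3 m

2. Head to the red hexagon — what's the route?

turn left 123°, forward 7.3 m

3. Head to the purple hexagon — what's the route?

turn left 150°, forward 2.4 m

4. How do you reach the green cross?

blocked — turn left 163°, forward 8.0 m, then turn left 40°, forward 2.0 m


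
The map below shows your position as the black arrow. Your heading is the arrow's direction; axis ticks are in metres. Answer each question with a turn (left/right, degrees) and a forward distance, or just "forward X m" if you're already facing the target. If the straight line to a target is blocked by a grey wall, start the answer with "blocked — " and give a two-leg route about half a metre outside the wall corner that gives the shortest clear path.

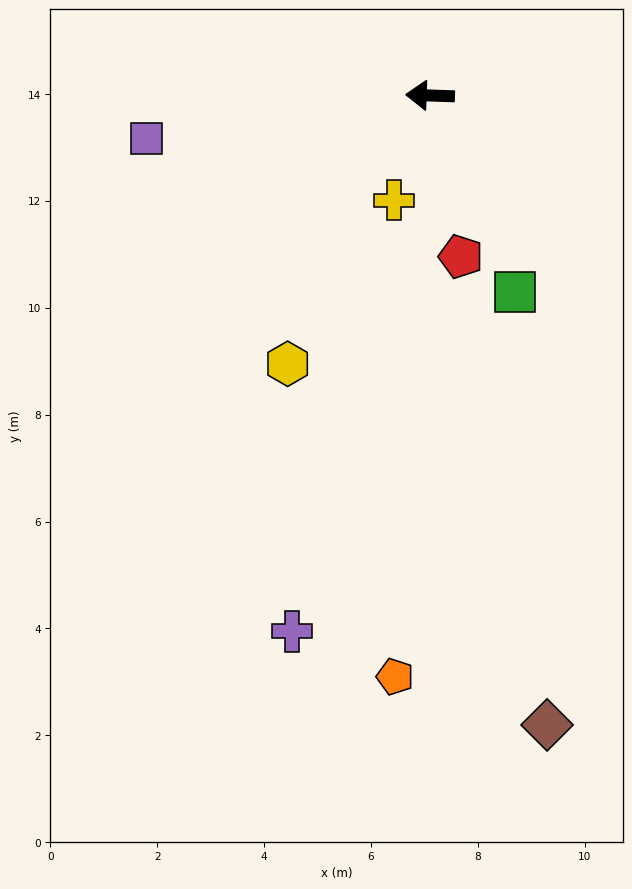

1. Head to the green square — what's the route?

turn left 115°, forward 4.0 m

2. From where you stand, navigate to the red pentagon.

turn left 103°, forward 3.1 m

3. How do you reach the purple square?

turn left 11°, forward 5.4 m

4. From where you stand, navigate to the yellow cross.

turn left 73°, forward 2.1 m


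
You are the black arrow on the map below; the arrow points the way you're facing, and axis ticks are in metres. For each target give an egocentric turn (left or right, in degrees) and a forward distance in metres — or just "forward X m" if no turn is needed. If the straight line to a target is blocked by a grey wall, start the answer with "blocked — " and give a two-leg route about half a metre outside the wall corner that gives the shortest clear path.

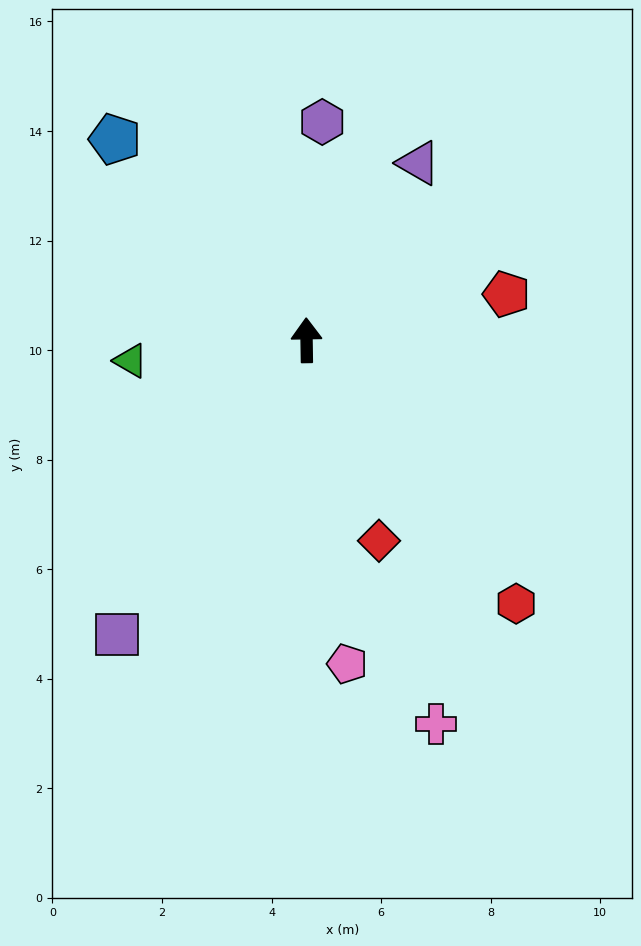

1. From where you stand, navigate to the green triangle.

turn left 96°, forward 3.2 m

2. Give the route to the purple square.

turn left 146°, forward 6.4 m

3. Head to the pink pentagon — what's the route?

turn right 174°, forward 6.0 m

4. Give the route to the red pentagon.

turn right 78°, forward 3.7 m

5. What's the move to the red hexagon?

turn right 142°, forward 6.1 m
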